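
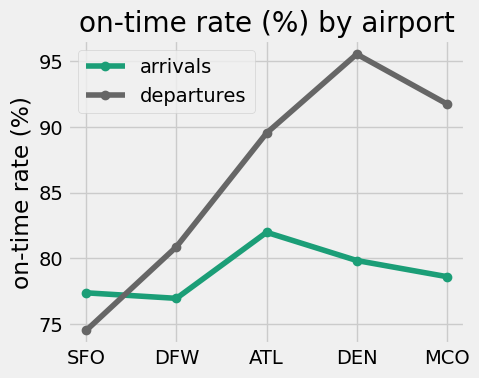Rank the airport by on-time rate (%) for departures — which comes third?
ATL

Top 4 for departures: DEN ≈ 96, MCO ≈ 92, ATL ≈ 90, DFW ≈ 80.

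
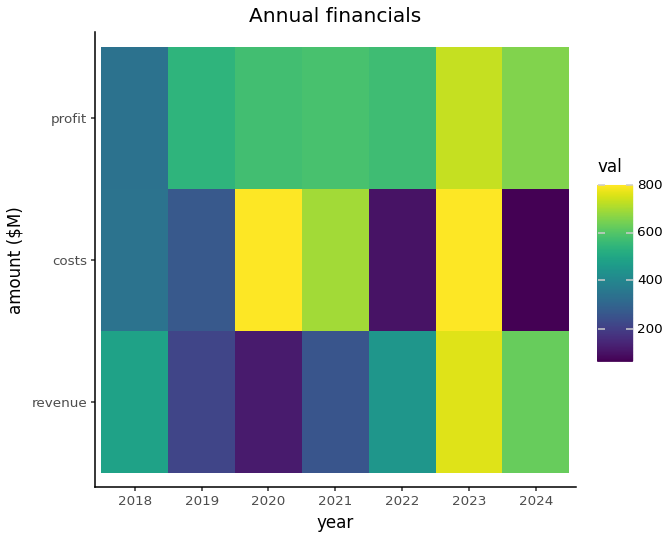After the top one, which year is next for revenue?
Top 3 for revenue: 2023 ≈ 800, 2024 ≈ 600, 2018 ≈ 500.

2024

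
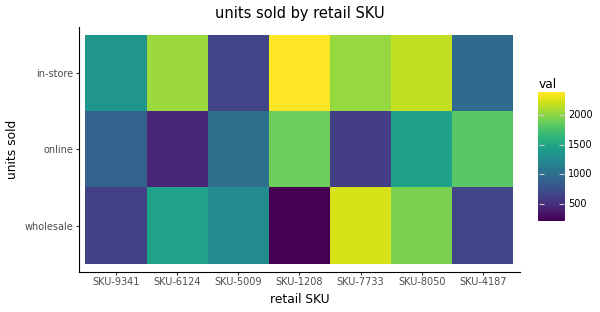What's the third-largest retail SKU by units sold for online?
Top 4 for online: SKU-1208 ≈ 2000, SKU-4187 ≈ 1800, SKU-8050 ≈ 1400, SKU-5009 ≈ 1000.

SKU-8050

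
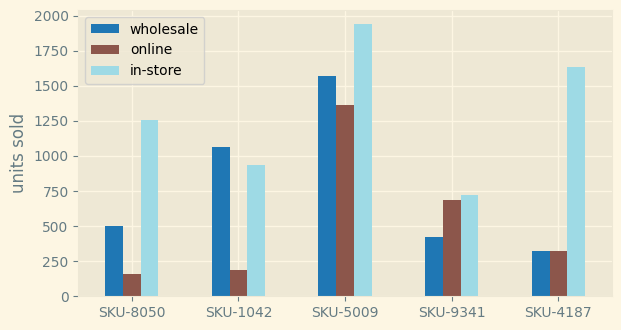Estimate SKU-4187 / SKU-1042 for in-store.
≈ 1.6×

SKU-4187 ≈ 1600, SKU-1042 ≈ 1000; 1600/1000 ≈ 1.6.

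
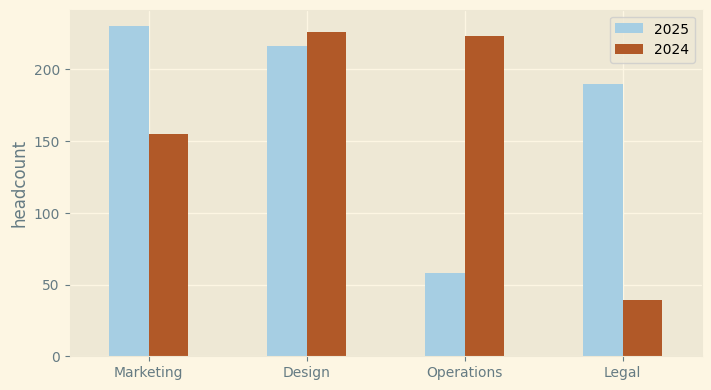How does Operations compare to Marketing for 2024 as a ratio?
≈ 1.38×

Operations ≈ 220, Marketing ≈ 160; 220/160 ≈ 1.38.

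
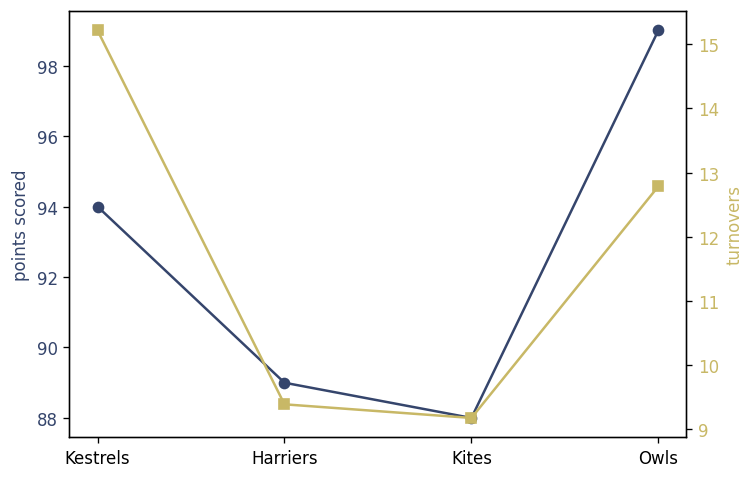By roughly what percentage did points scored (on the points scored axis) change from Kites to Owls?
Kites ≈ 88, Owls ≈ 99; (99 − 88) / 88 ≈ +12.5%.

≈ +12.5%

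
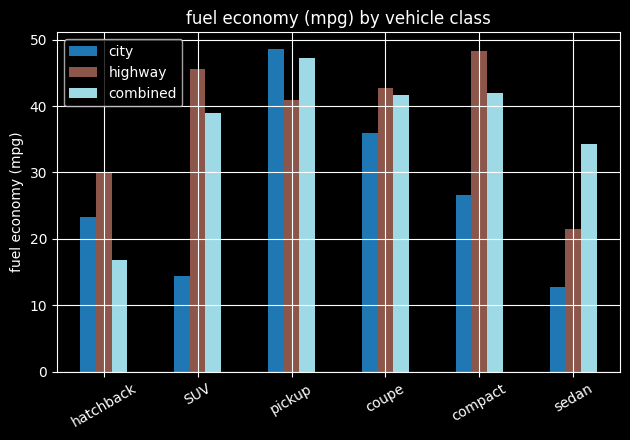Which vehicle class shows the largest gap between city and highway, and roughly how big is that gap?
SUV: city ≈ 15, highway ≈ 45 → gap ≈ 30. Next-largest (compact) is only ≈ 25.

SUV, ≈ 30 mpg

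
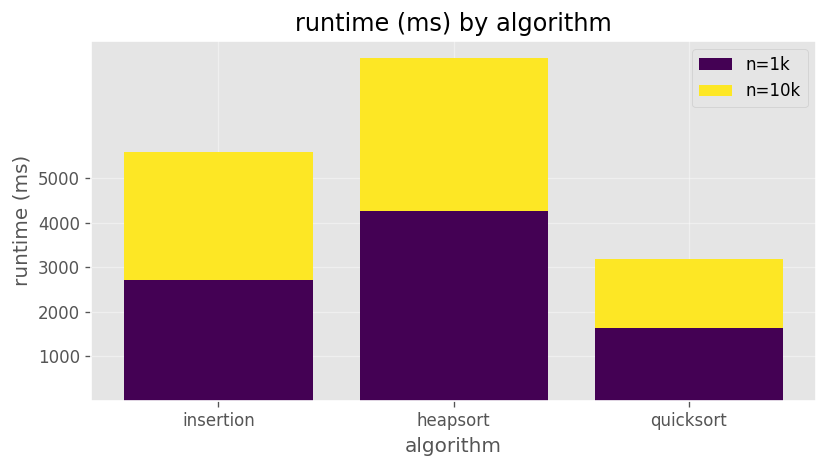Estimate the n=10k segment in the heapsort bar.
≈ 4000

n=10k top ≈ 8000, bottom ≈ 4000; segment ≈ 4000.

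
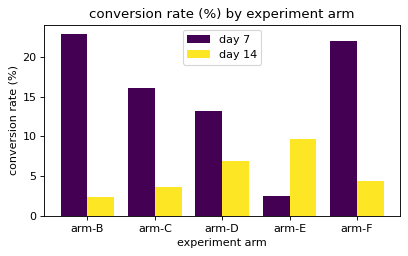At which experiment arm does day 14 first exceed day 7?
arm-E

arm-D: day 14 ≈ 6 vs day 7 ≈ 14 (not yet); arm-E: day 14 ≈ 10 vs day 7 ≈ 2 (first crossover).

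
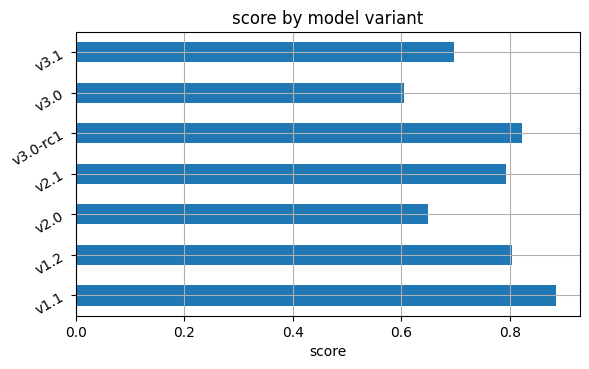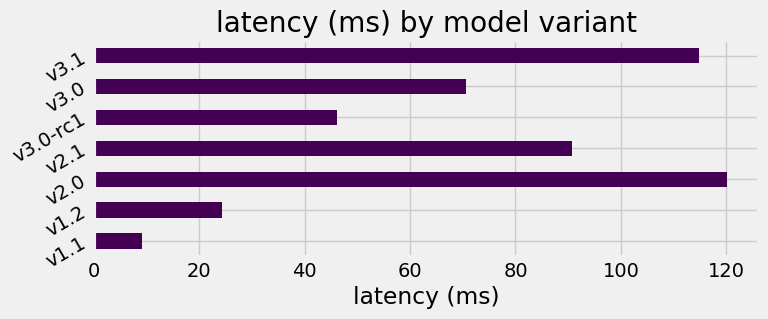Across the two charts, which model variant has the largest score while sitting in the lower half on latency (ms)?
Chart 2 median latency (ms) ≈ 80; below-median model variants: v1.1, v1.2, v3.0-rc1. Among those, v1.1 has the highest score (≈ 0.9).

v1.1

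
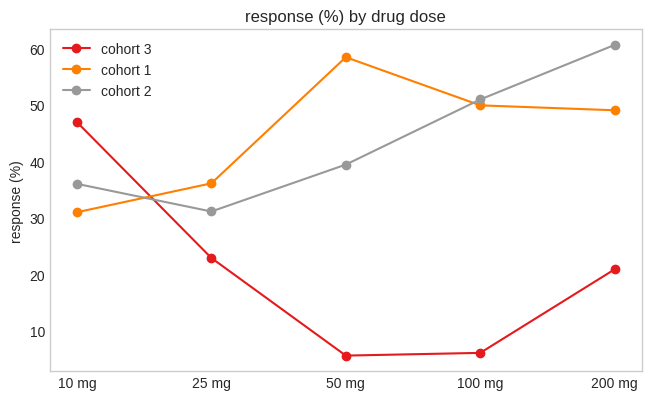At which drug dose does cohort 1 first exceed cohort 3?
10 mg: cohort 1 ≈ 30 vs cohort 3 ≈ 45 (not yet); 25 mg: cohort 1 ≈ 35 vs cohort 3 ≈ 25 (first crossover).

25 mg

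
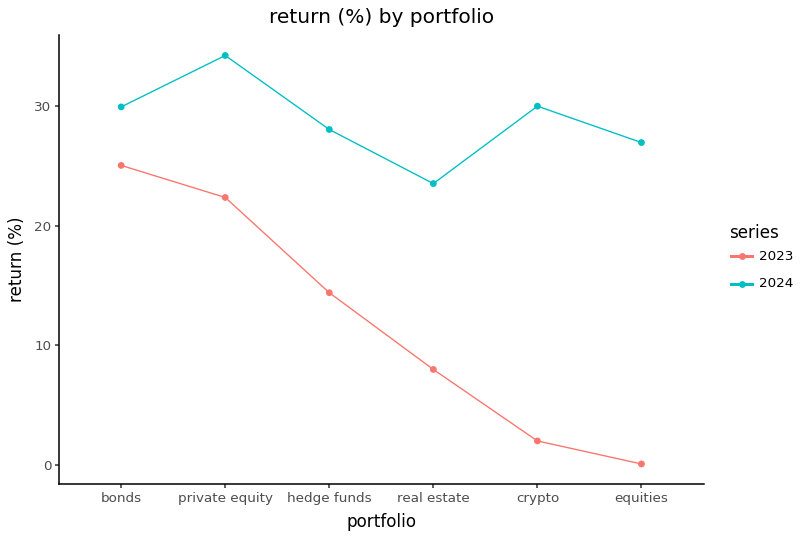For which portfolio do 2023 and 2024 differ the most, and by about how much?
crypto, ≈ 30 %

crypto: 2023 ≈ 0, 2024 ≈ 30 → gap ≈ 30. Next-largest (equities) is only ≈ 25.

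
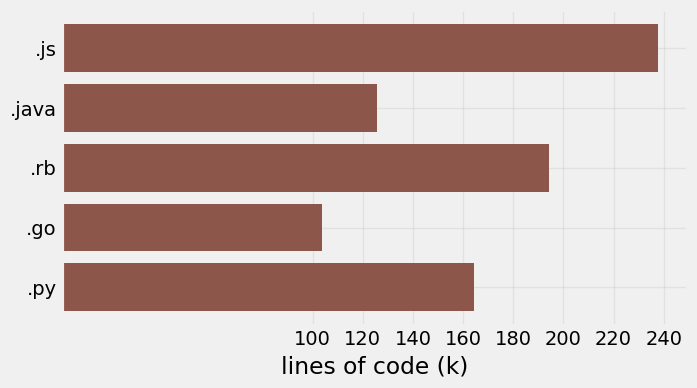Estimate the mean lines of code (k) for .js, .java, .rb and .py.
≈ 180

(240 + 120 + 200 + 160) / 4 ≈ 180.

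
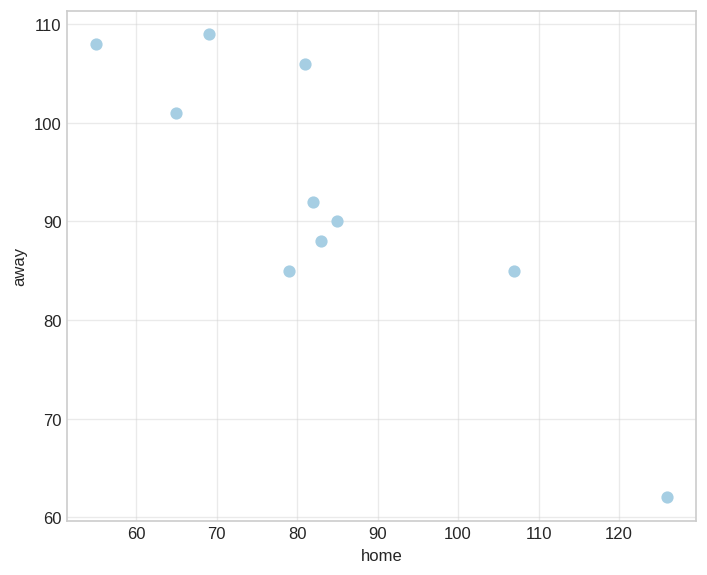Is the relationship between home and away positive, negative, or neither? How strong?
Points are negatively correlated; strong (|r| ≈ 0.9).

negative, strong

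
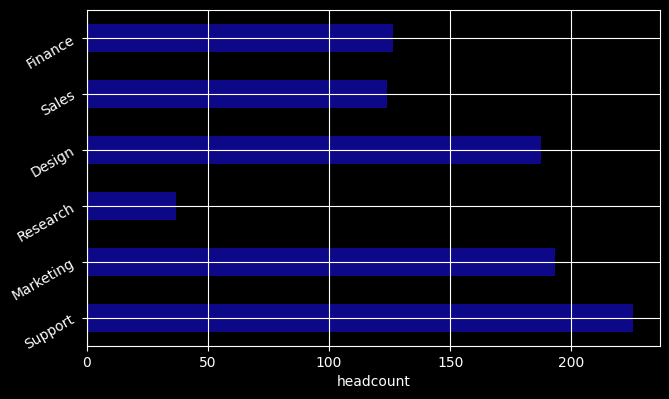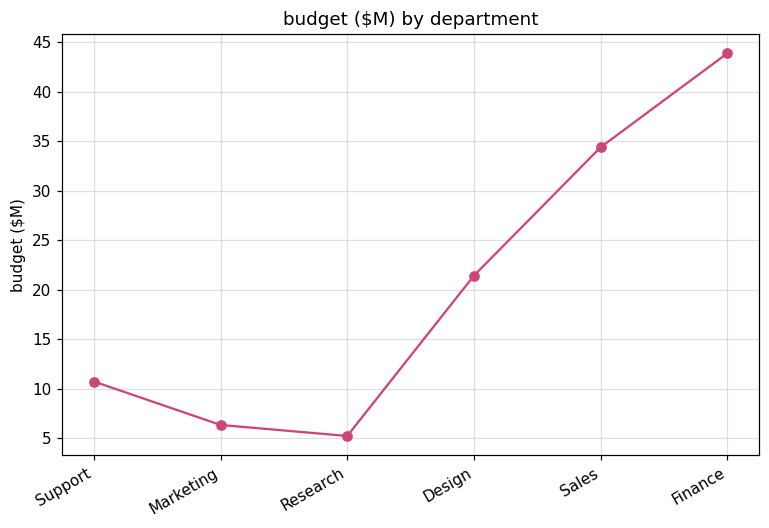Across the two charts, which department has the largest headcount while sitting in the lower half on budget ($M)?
Support

Chart 2 median budget ($M) ≈ 15; below-median departments: Support, Marketing, Research. Among those, Support has the highest headcount (≈ 225).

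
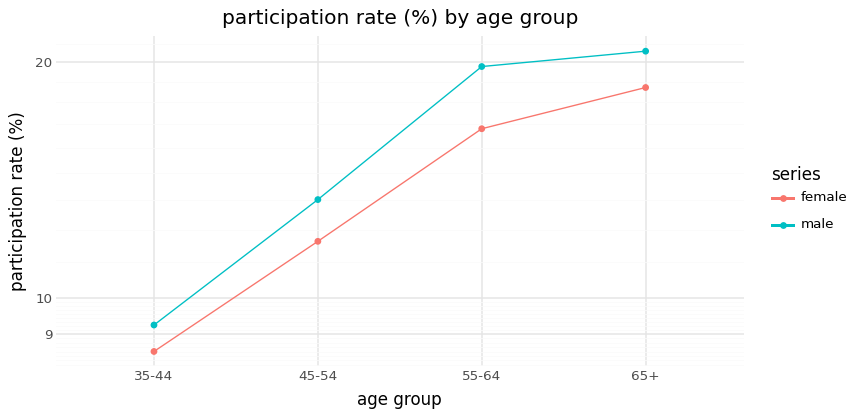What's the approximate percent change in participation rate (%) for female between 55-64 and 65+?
55-64 ≈ 16, 65+ ≈ 18; (18 − 16) / 16 ≈ +12.5%.

≈ +12.5%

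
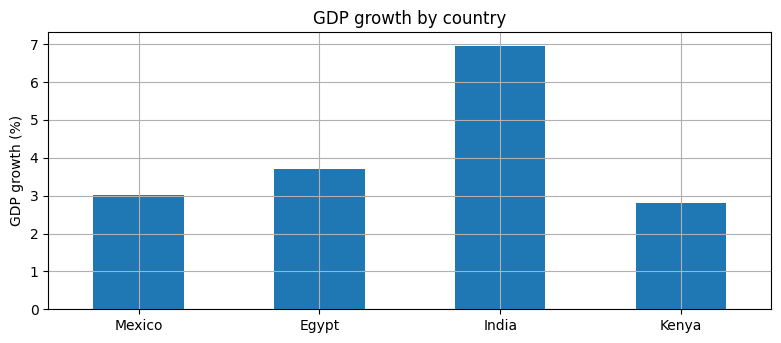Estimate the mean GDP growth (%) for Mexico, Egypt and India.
≈ 5

(3 + 4 + 7) / 3 ≈ 5.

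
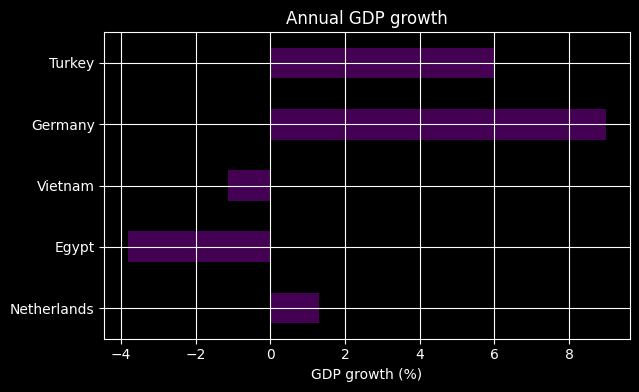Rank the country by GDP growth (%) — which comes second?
Turkey

Top 3: Germany ≈ 8, Turkey ≈ 6, Netherlands ≈ 2.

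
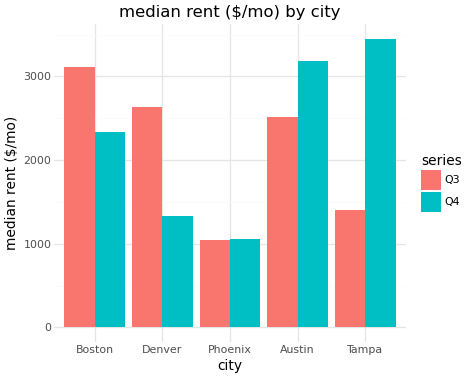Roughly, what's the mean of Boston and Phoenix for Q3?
(3000 + 1000) / 2 ≈ 2000.

≈ 2000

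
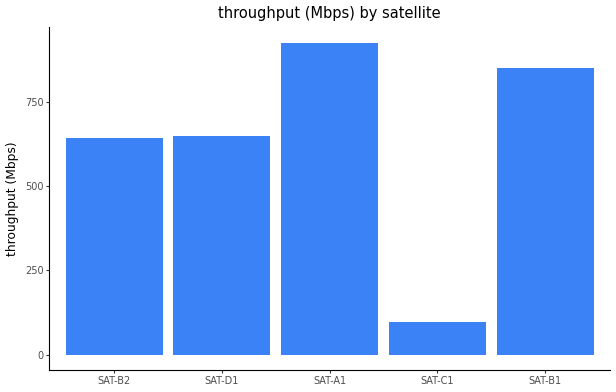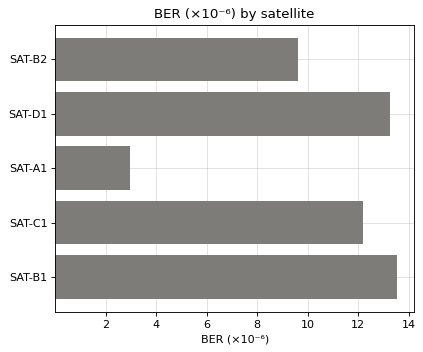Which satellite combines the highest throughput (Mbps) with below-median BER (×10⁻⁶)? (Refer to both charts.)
SAT-A1

Chart 2 median BER (×10⁻⁶) ≈ 12; below-median satellites: SAT-B2, SAT-A1. Among those, SAT-A1 has the highest throughput (Mbps) (≈ 900).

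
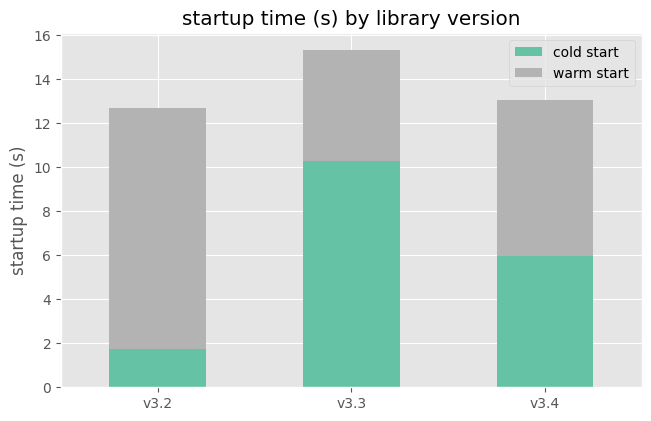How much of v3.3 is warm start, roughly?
warm start top ≈ 16, bottom ≈ 10; segment ≈ 6.

≈ 6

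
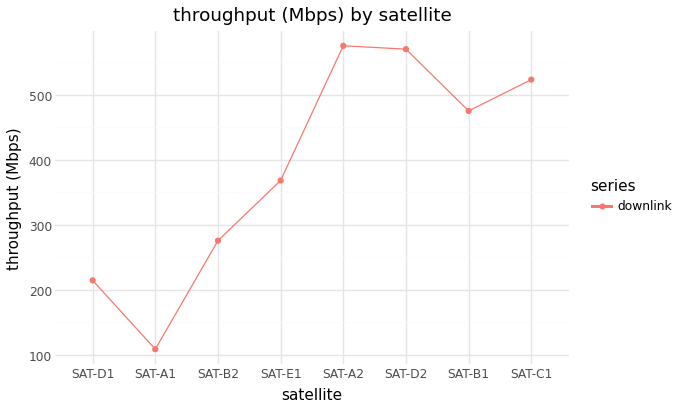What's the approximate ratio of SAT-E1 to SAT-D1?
≈ 1.75×

SAT-E1 ≈ 350, SAT-D1 ≈ 200; 350/200 ≈ 1.75.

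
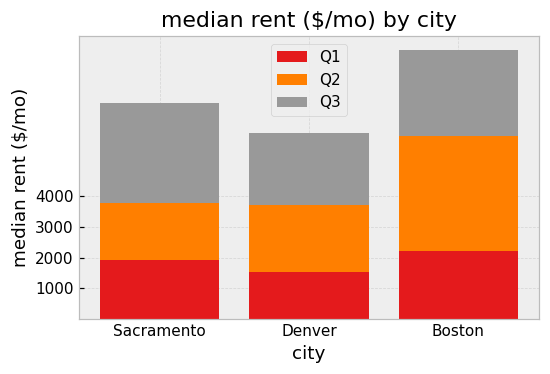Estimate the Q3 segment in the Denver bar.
Q3 top ≈ 6000, bottom ≈ 4000; segment ≈ 2000.

≈ 2000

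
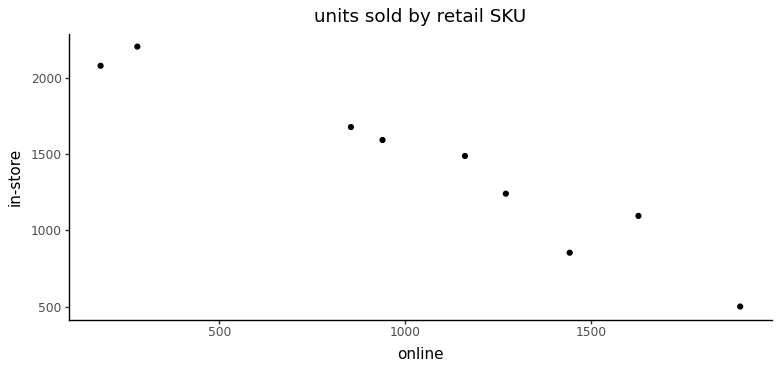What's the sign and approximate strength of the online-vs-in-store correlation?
Points are negatively correlated; strong (|r| ≈ 1.0).

negative, strong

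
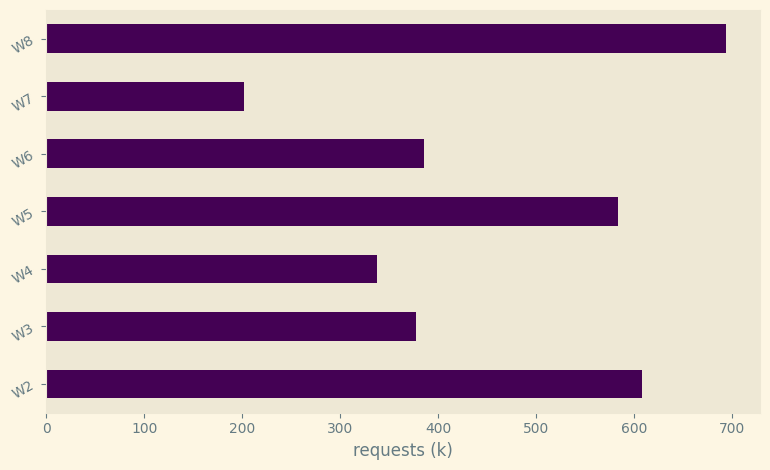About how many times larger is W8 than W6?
W8 ≈ 700, W6 ≈ 400; 700/400 ≈ 1.75.

≈ 1.75×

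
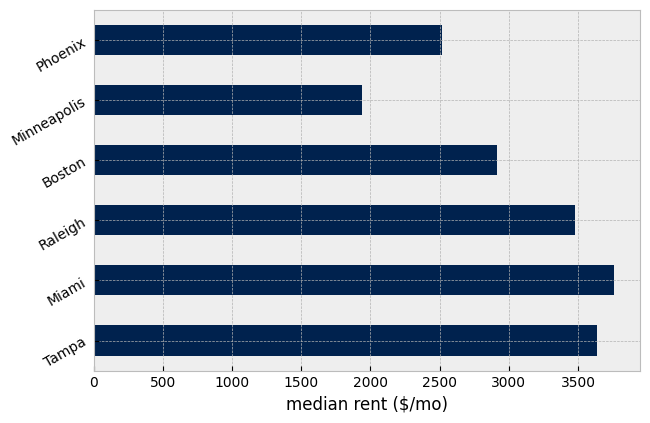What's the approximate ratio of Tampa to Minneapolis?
Tampa ≈ 3500, Minneapolis ≈ 2000; 3500/2000 ≈ 1.75.

≈ 1.75×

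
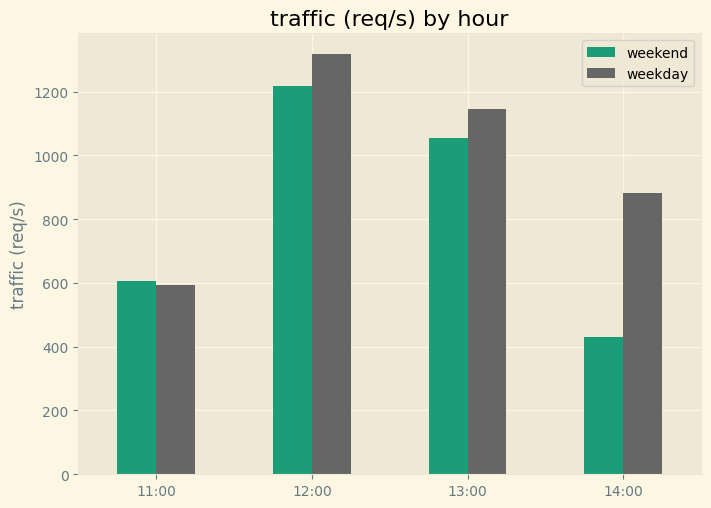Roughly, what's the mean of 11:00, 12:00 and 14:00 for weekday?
≈ 933

(600 + 1400 + 800) / 3 ≈ 933.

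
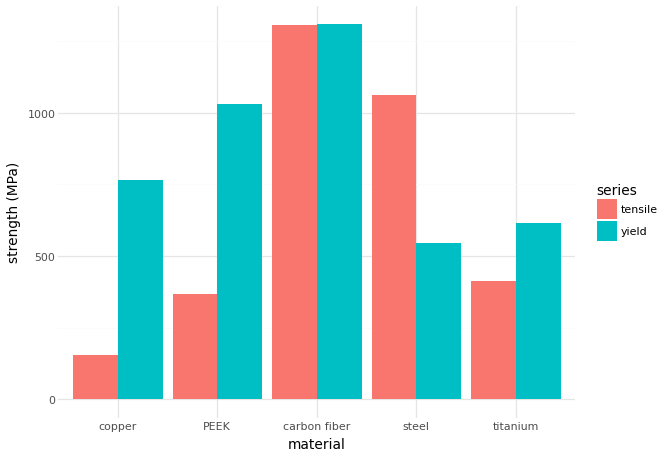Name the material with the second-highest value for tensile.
steel

Top 3 for tensile: carbon fiber ≈ 1400, steel ≈ 1000, titanium ≈ 400.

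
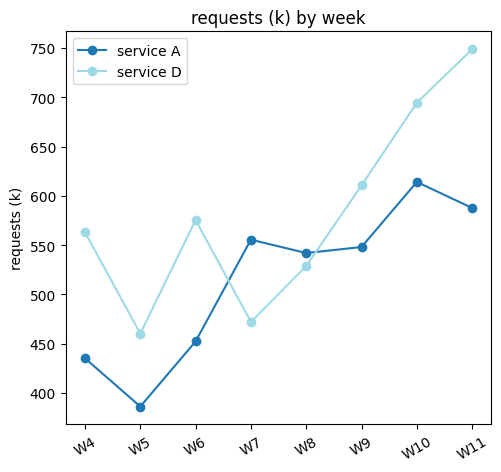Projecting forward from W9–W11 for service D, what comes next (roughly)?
Last three: 600, 700, 750 → slope ≈ 75/step → next ≈ 825.

≈ 825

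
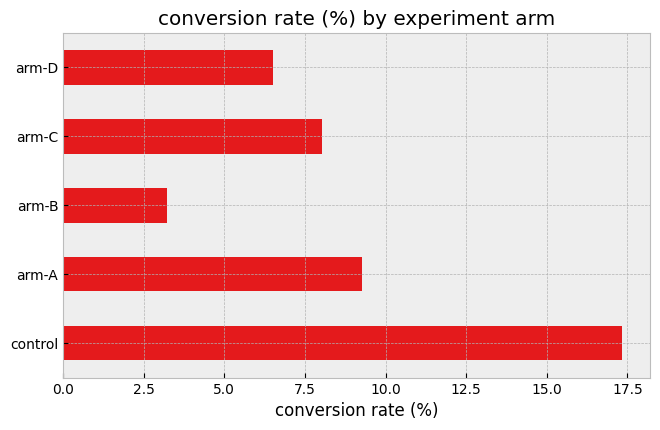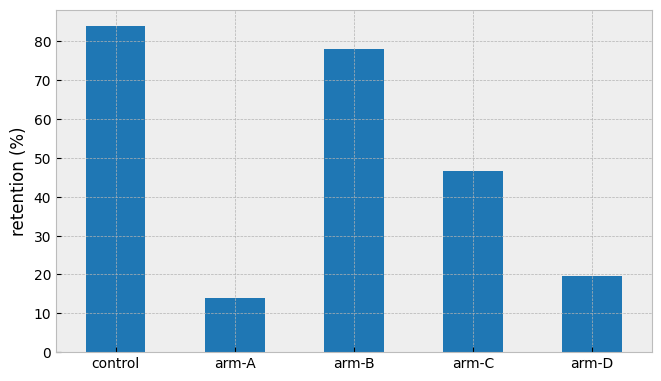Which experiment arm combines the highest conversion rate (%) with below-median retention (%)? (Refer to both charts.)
Chart 2 median retention (%) ≈ 50; below-median experiment arms: arm-A, arm-D. Among those, arm-A has the highest conversion rate (%) (≈ 10).

arm-A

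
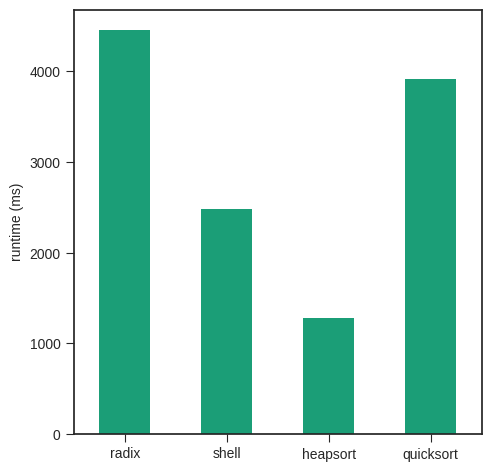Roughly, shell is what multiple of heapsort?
shell ≈ 2500, heapsort ≈ 1500; 2500/1500 ≈ 1.67.

≈ 1.67×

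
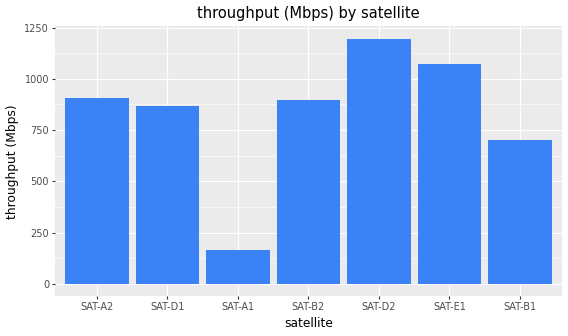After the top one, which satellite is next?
SAT-E1

Top 3: SAT-D2 ≈ 1200, SAT-E1 ≈ 1100, SAT-A2 ≈ 900.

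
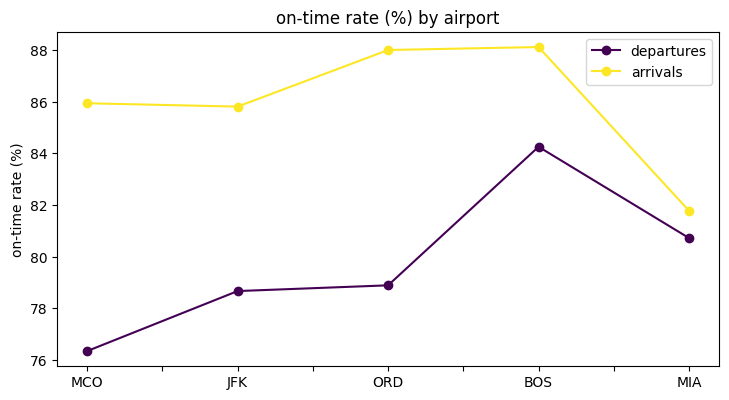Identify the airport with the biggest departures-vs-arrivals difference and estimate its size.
MCO, ≈ 10 %

MCO: departures ≈ 76, arrivals ≈ 86 → gap ≈ 10. Next-largest (ORD) is only ≈ 9.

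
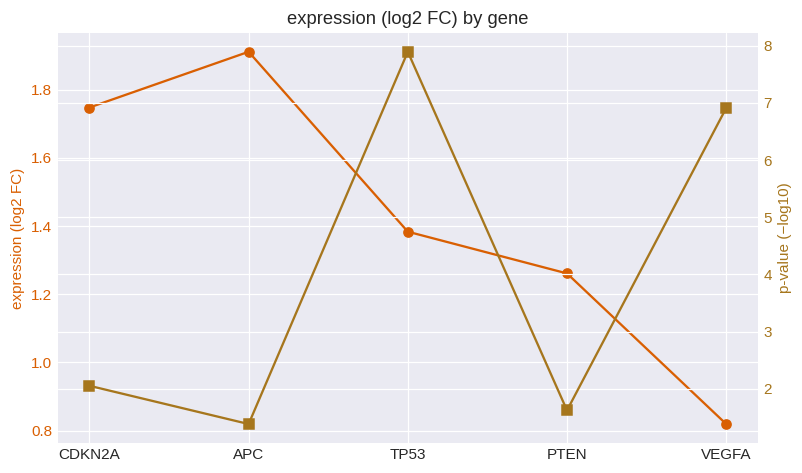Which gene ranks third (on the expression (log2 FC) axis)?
TP53

Top 4 (on the expression (log2 FC) axis): APC ≈ 1.9, CDKN2A ≈ 1.7, TP53 ≈ 1.4, PTEN ≈ 1.3.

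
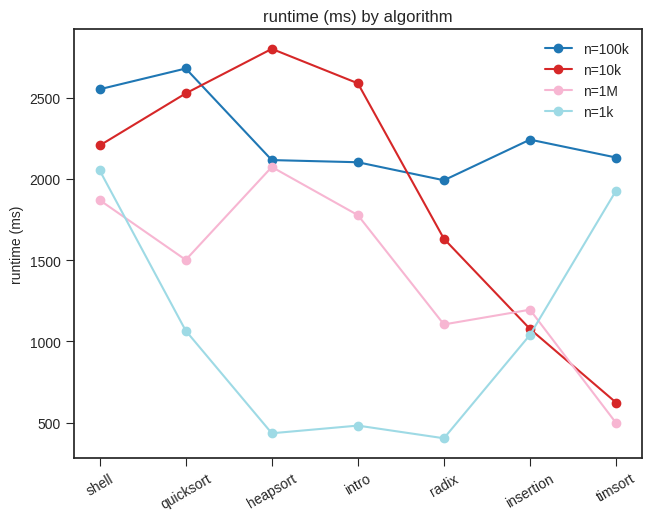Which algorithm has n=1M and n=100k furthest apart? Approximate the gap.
timsort: n=1M ≈ 400, n=100k ≈ 2200 → gap ≈ 1800. Next-largest (quicksort) is only ≈ 1000.

timsort, ≈ 1800 ms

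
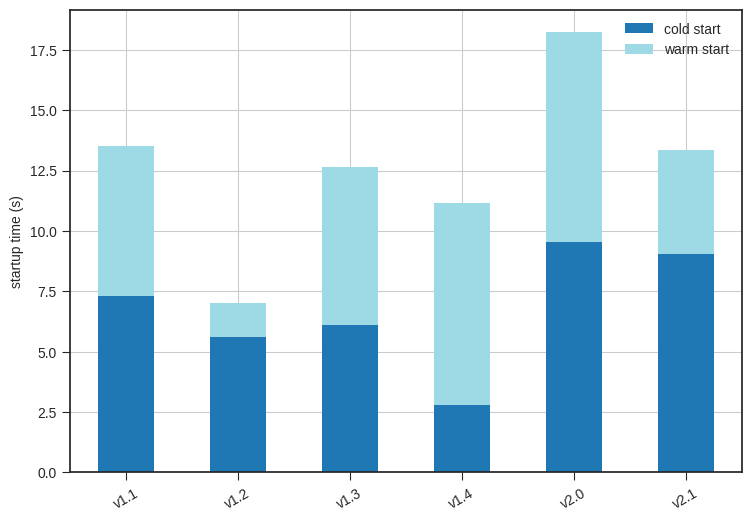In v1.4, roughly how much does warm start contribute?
warm start top ≈ 12, bottom ≈ 2; segment ≈ 10.

≈ 10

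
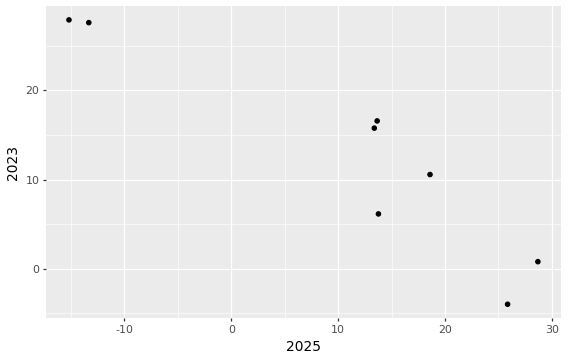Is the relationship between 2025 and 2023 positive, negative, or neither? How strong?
negative, strong

Points are negatively correlated; strong (|r| ≈ 0.9).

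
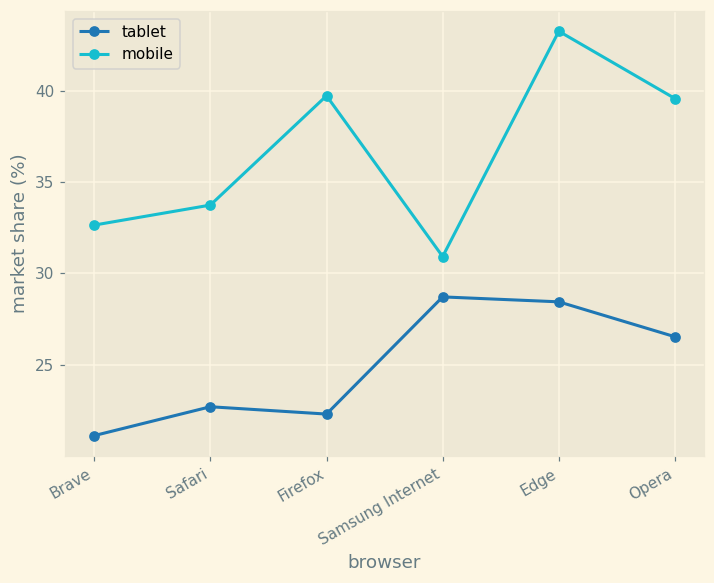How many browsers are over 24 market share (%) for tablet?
Above 24: Samsung Internet, Edge, Opera.

3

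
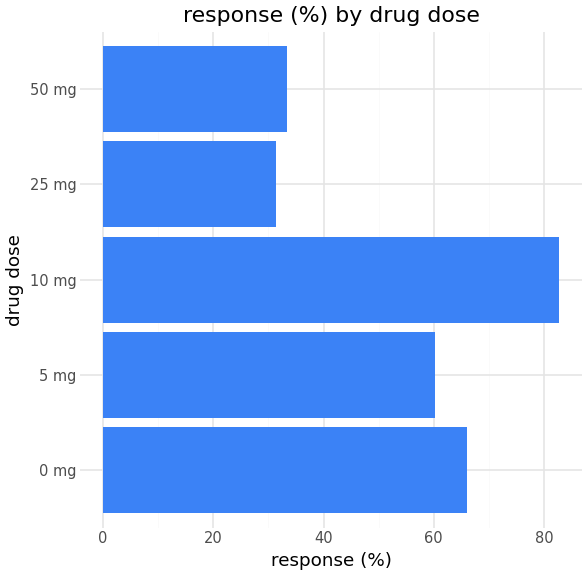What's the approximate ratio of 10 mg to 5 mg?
≈ 1.33×

10 mg ≈ 80, 5 mg ≈ 60; 80/60 ≈ 1.33.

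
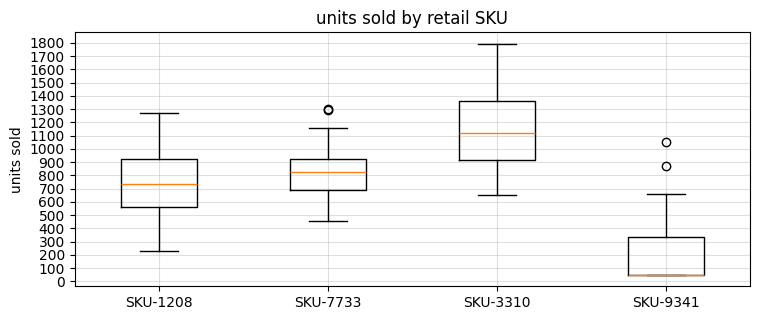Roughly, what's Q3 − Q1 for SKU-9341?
Q3 ≈ 300, Q1 ≈ 0; IQR ≈ 300.

≈ 300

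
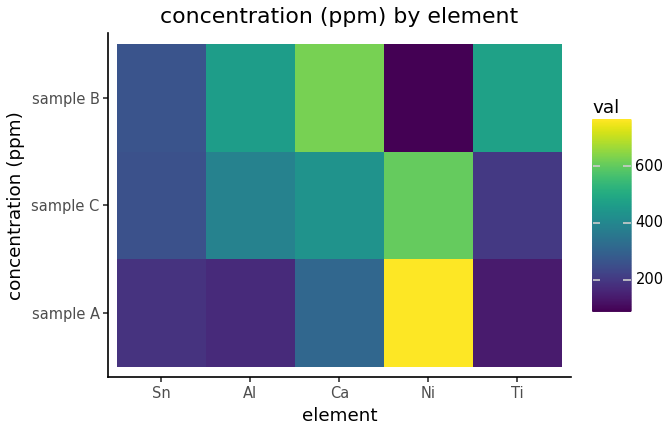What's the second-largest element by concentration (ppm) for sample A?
Ca

Top 3 for sample A: Ni ≈ 800, Ca ≈ 300, Sn ≈ 200.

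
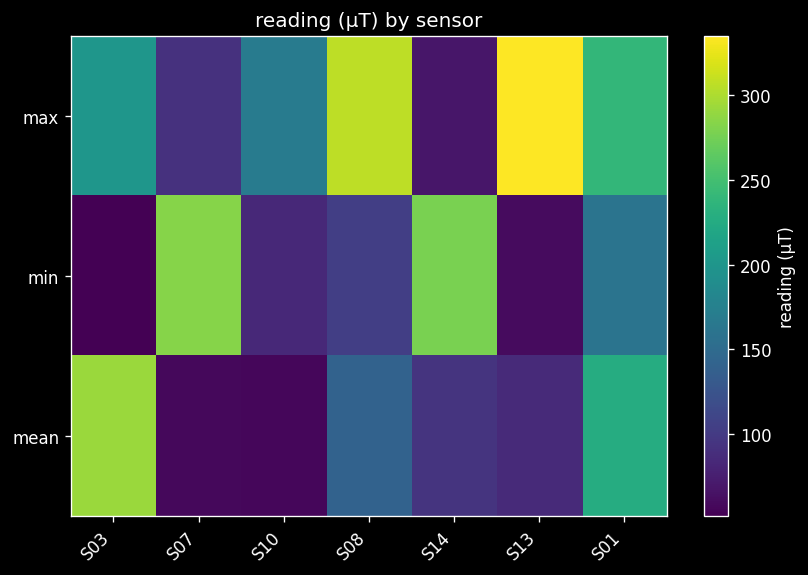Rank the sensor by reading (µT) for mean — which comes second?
S01

Top 3 for mean: S03 ≈ 300, S01 ≈ 225, S08 ≈ 150.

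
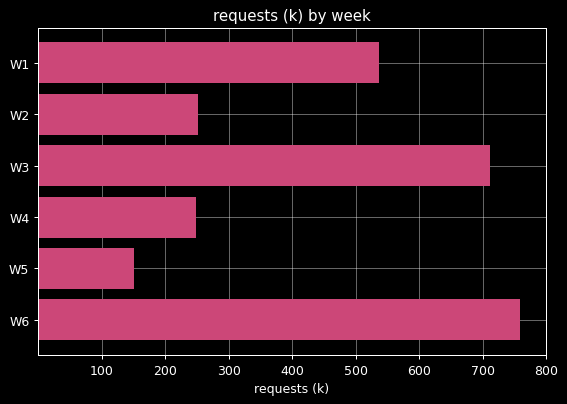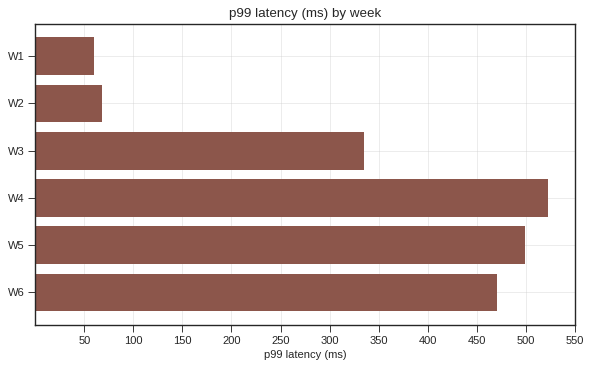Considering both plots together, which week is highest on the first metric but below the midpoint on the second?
Chart 2 median p99 latency (ms) ≈ 400; below-median weeks: W1, W2, W3. Among those, W3 has the highest requests (k) (≈ 700).

W3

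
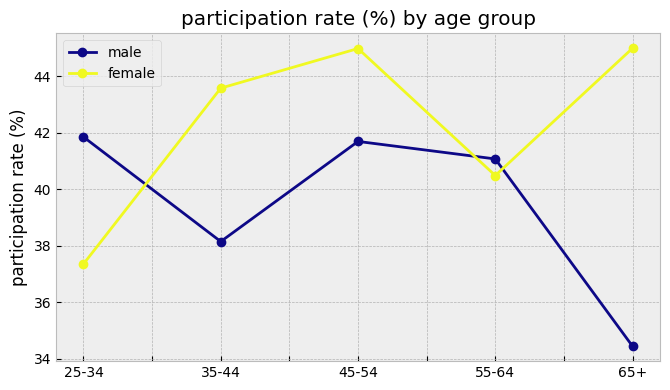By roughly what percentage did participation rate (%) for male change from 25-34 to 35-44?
25-34 ≈ 42, 35-44 ≈ 38; (38 − 42) / 42 ≈ -9.5%.

≈ -9.5%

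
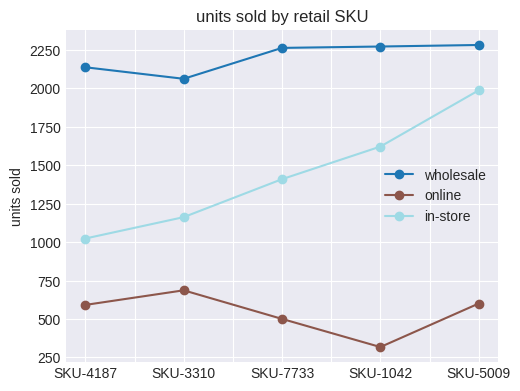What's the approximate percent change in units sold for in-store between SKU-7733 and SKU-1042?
≈ +14.3%

SKU-7733 ≈ 1400, SKU-1042 ≈ 1600; (1600 − 1400) / 1400 ≈ +14.3%.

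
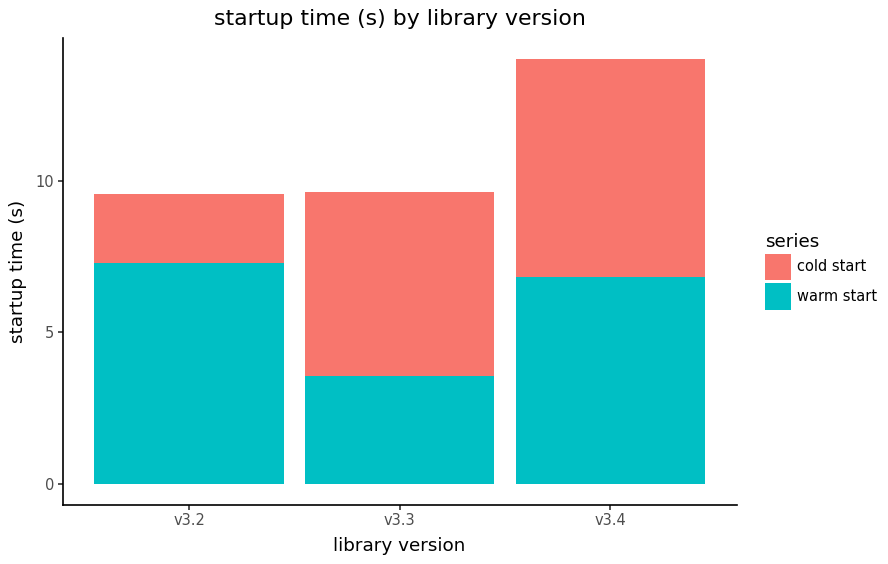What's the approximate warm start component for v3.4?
≈ 6

warm start top ≈ 6, bottom ≈ 0; segment ≈ 6.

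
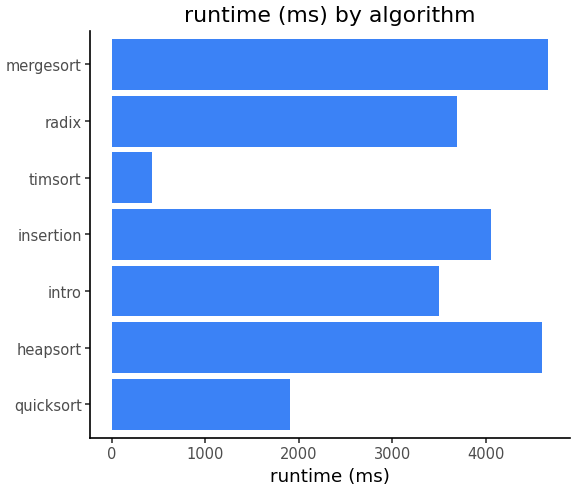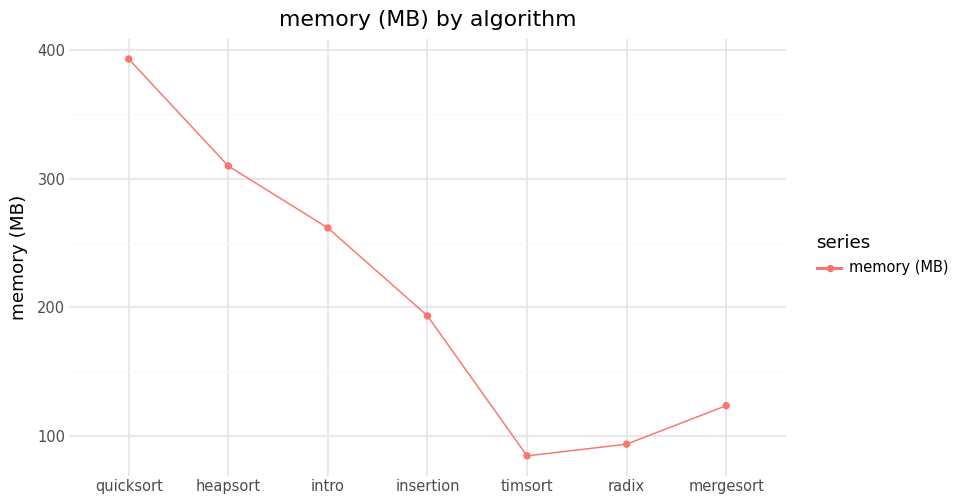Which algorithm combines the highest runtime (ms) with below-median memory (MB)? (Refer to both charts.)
mergesort

Chart 2 median memory (MB) ≈ 200; below-median algorithms: timsort, radix, mergesort. Among those, mergesort has the highest runtime (ms) (≈ 4500).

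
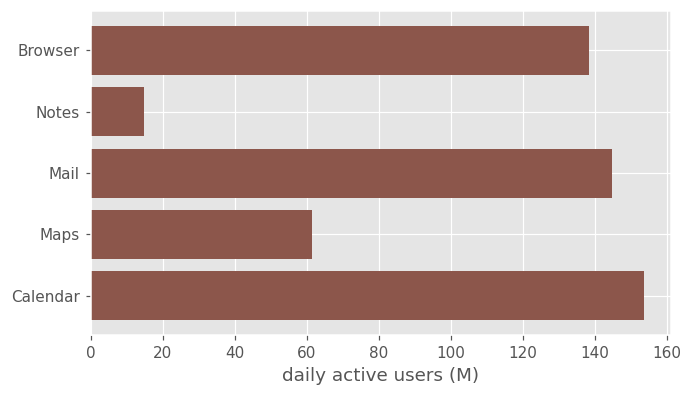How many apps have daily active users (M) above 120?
Above 120: Browser, Mail, Calendar.

3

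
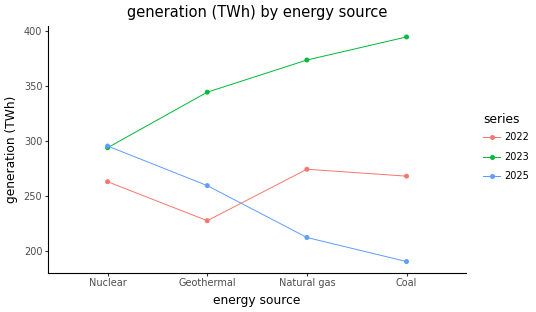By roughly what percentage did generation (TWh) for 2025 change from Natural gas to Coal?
Natural gas ≈ 220, Coal ≈ 200; (200 − 220) / 220 ≈ -9.1%.

≈ -9.1%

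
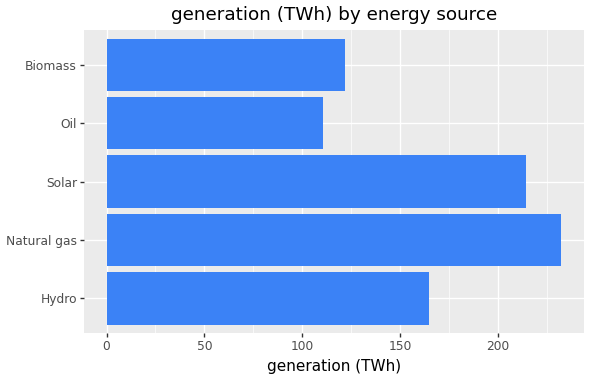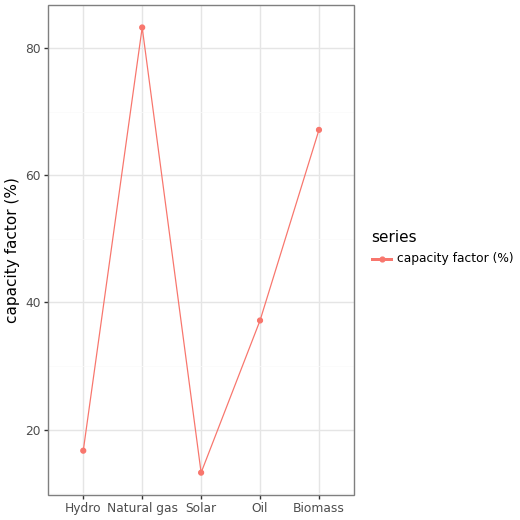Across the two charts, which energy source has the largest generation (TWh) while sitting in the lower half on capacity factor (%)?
Solar

Chart 2 median capacity factor (%) ≈ 40; below-median energy sources: Hydro, Solar. Among those, Solar has the highest generation (TWh) (≈ 225).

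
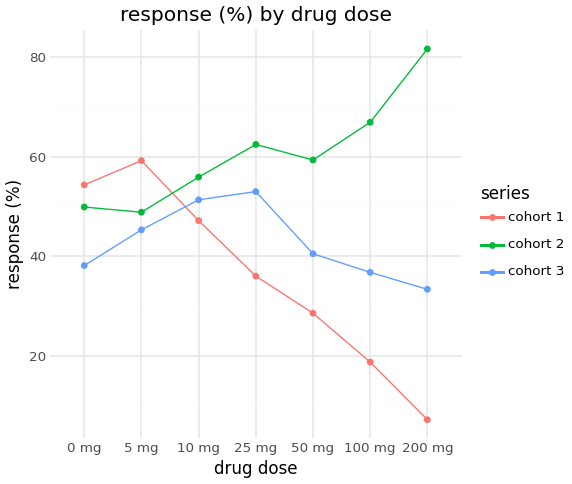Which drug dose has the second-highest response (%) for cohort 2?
Top 3 for cohort 2: 200 mg ≈ 80, 100 mg ≈ 70, 25 mg ≈ 60.

100 mg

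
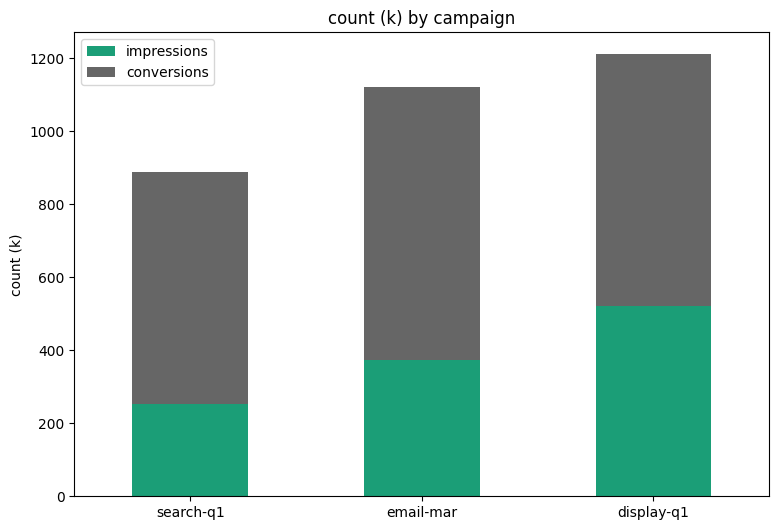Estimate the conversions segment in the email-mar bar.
≈ 800

conversions top ≈ 1200, bottom ≈ 400; segment ≈ 800.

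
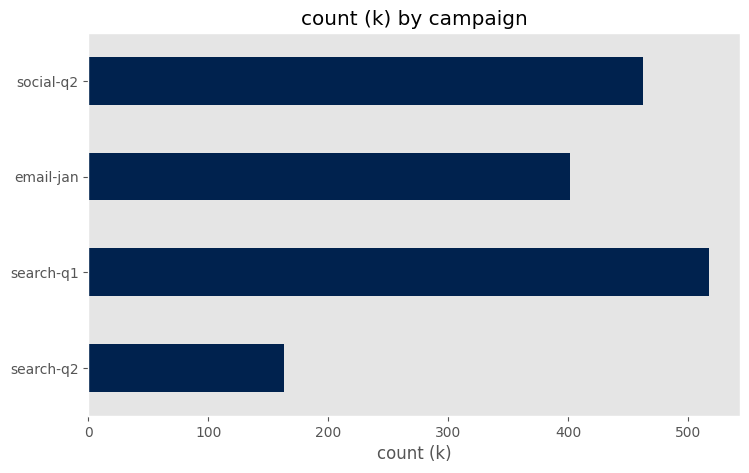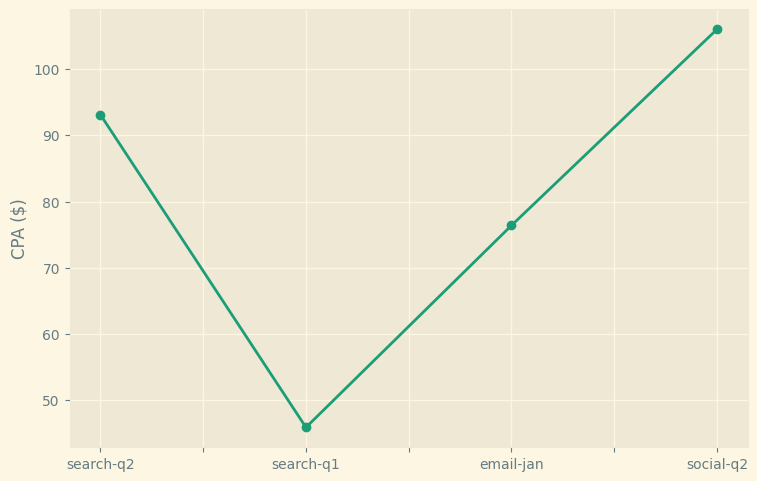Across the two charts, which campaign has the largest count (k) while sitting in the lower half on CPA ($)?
search-q1

Chart 2 median CPA ($) ≈ 80; below-median campaigns: search-q1, email-jan. Among those, search-q1 has the highest count (k) (≈ 500).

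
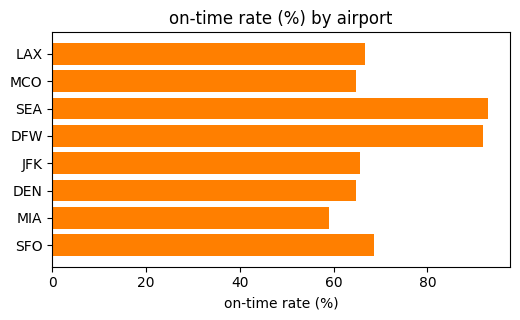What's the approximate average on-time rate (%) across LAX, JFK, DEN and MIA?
(70 + 70 + 60 + 60) / 4 ≈ 65.

≈ 65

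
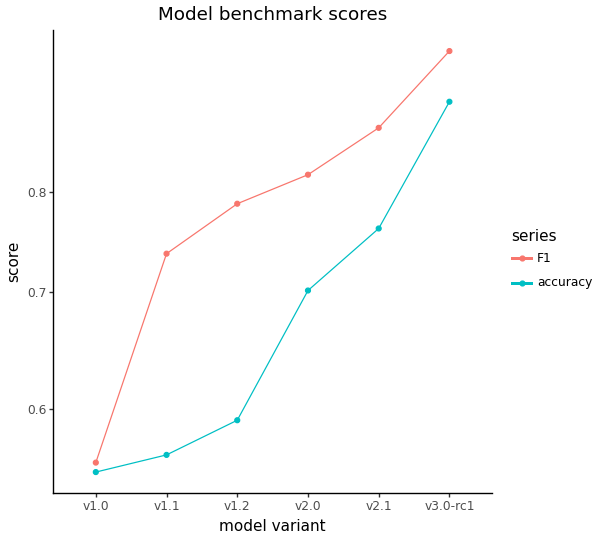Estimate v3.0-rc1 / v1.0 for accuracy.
≈ 1.64×

v3.0-rc1 ≈ 0.90, v1.0 ≈ 0.55; 0.90/0.55 ≈ 1.64.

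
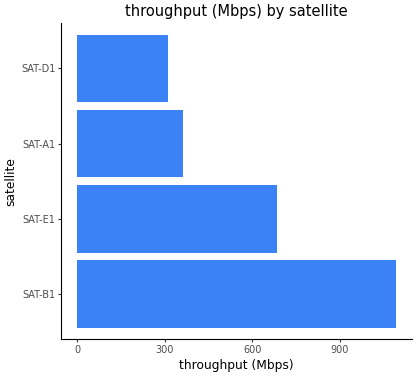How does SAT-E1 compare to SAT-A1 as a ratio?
SAT-E1 ≈ 700, SAT-A1 ≈ 400; 700/400 ≈ 1.75.

≈ 1.75×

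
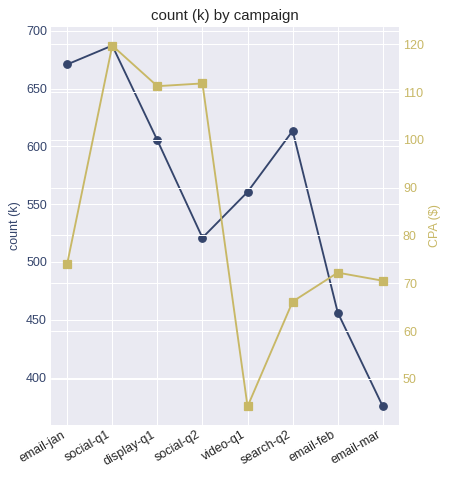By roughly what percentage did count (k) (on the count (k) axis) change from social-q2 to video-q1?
social-q2 ≈ 500, video-q1 ≈ 550; (550 − 500) / 500 ≈ +10%.

≈ +10%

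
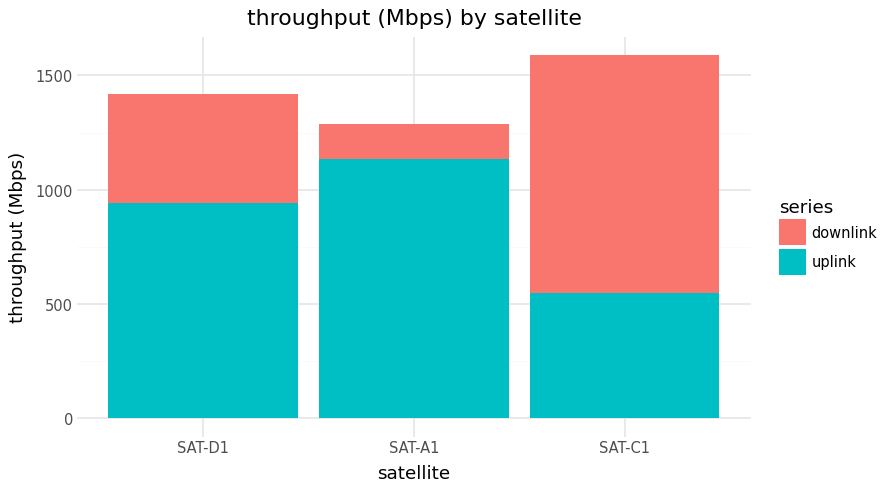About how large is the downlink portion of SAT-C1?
≈ 1000

downlink top ≈ 1600, bottom ≈ 600; segment ≈ 1000.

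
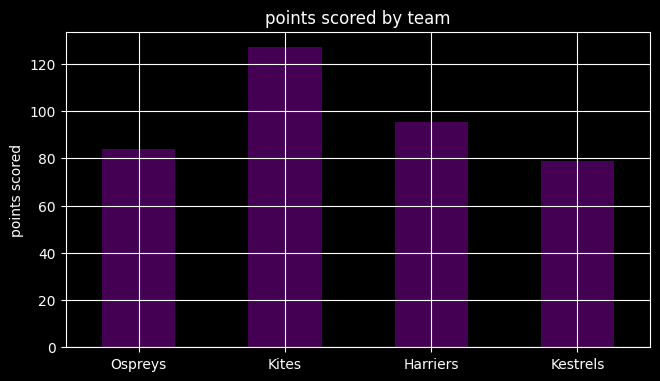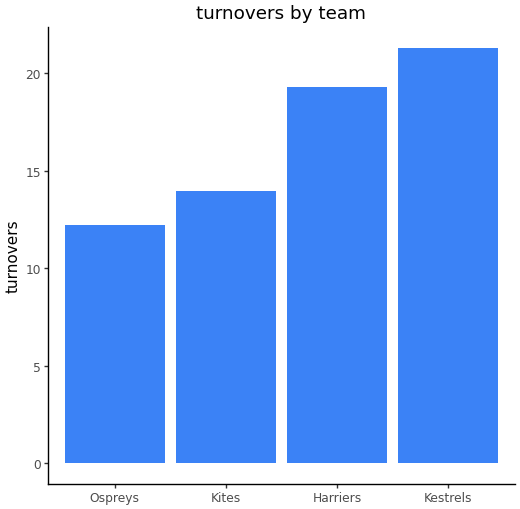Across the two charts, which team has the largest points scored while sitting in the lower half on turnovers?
Chart 2 median turnovers ≈ 16; below-median teams: Ospreys, Kites. Among those, Kites has the highest points scored (≈ 120).

Kites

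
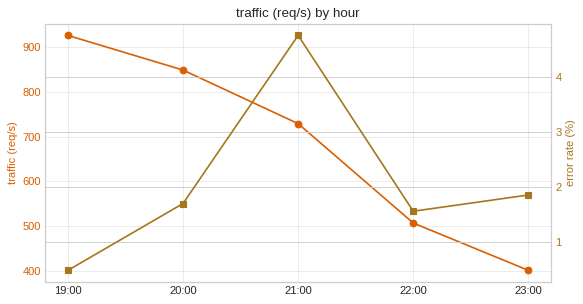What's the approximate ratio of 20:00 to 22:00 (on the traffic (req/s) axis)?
≈ 1.7×

20:00 ≈ 850, 22:00 ≈ 500; 850/500 ≈ 1.7.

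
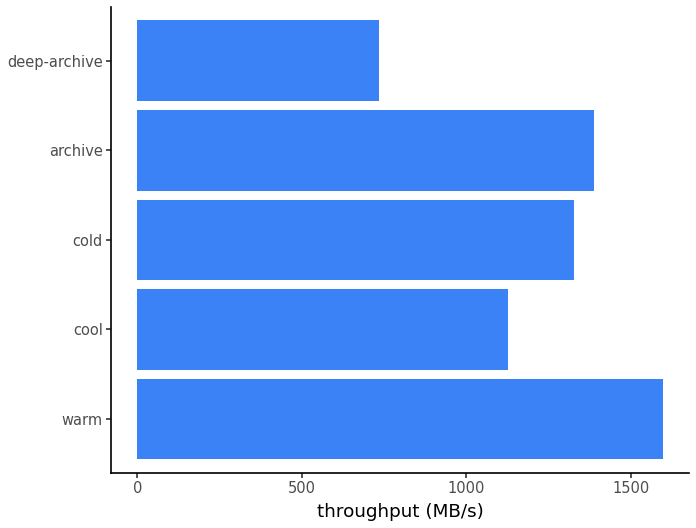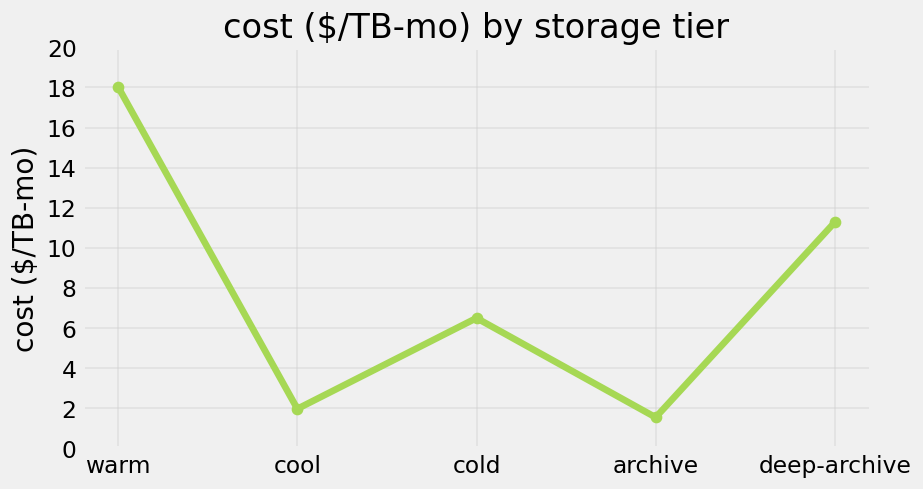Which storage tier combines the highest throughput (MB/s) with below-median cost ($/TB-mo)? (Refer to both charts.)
Chart 2 median cost ($/TB-mo) ≈ 6; below-median storage tiers: cool, archive. Among those, archive has the highest throughput (MB/s) (≈ 1400).

archive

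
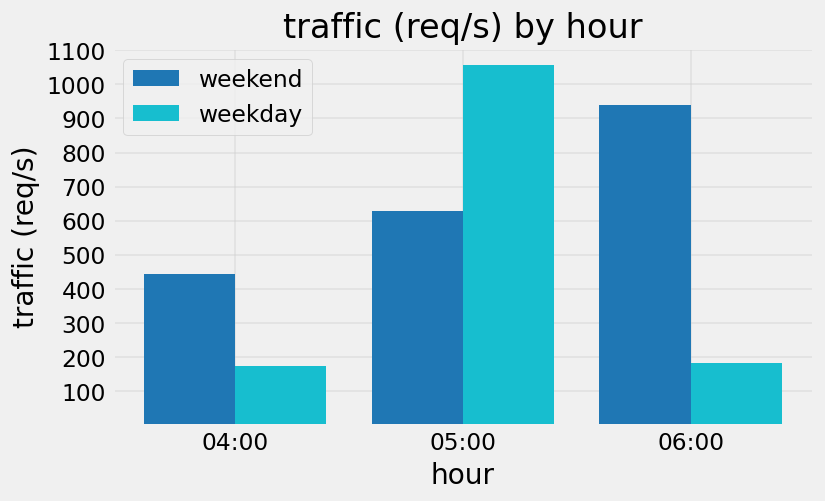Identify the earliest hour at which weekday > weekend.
05:00

04:00: weekday ≈ 200 vs weekend ≈ 400 (not yet); 05:00: weekday ≈ 1100 vs weekend ≈ 600 (first crossover).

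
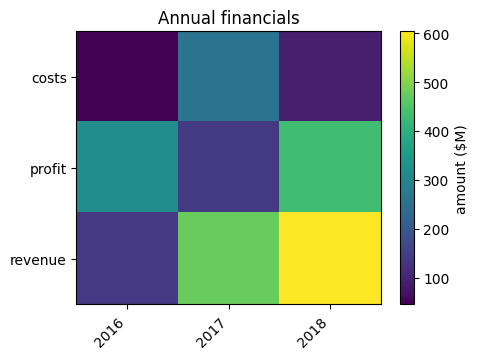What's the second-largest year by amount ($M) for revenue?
Top 3 for revenue: 2018 ≈ 600, 2017 ≈ 450, 2016 ≈ 150.

2017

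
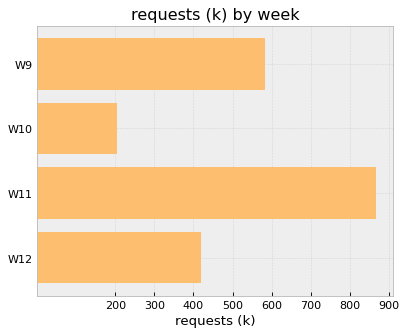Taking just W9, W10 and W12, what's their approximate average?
≈ 400

(600 + 200 + 400) / 3 ≈ 400.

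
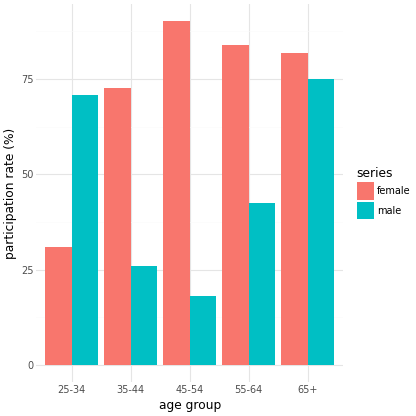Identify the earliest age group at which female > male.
25-34: female ≈ 30 vs male ≈ 70 (not yet); 35-44: female ≈ 70 vs male ≈ 30 (first crossover).

35-44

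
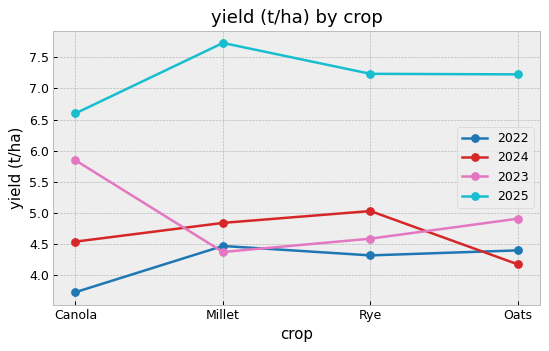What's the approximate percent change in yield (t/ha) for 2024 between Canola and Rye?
≈ +11.1%

Canola ≈ 4.5, Rye ≈ 5.0; (5.0 − 4.5) / 4.5 ≈ +11.1%.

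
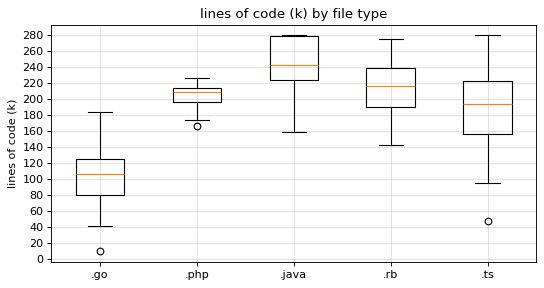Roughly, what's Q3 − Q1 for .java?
Q3 ≈ 280, Q1 ≈ 220; IQR ≈ 60.

≈ 60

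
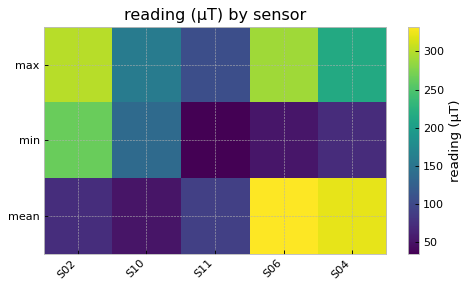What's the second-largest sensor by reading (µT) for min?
S10

Top 3 for min: S02 ≈ 275, S10 ≈ 125, S04 ≈ 75.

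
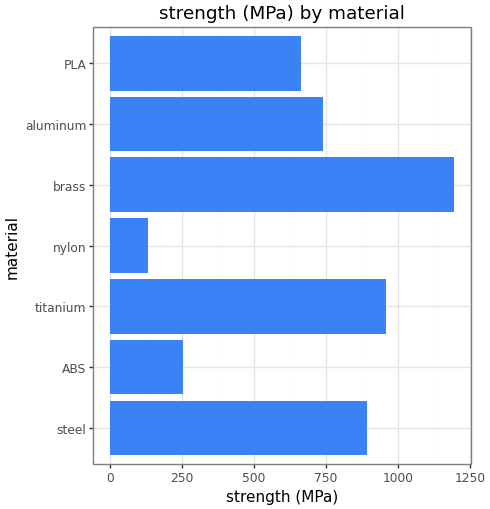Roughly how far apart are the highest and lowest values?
Max brass ≈ 1200, min nylon ≈ 100; range ≈ 1100.

≈ 1100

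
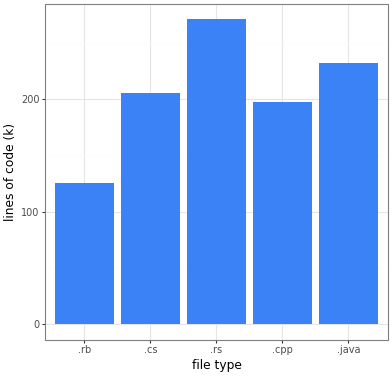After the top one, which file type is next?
Top 3: .rs ≈ 275, .java ≈ 225, .cs ≈ 200.

.java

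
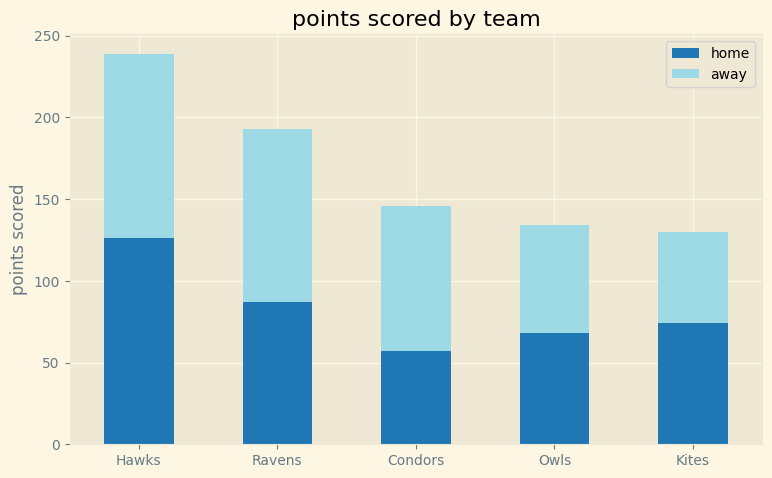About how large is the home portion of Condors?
home top ≈ 60, bottom ≈ 0; segment ≈ 60.

≈ 60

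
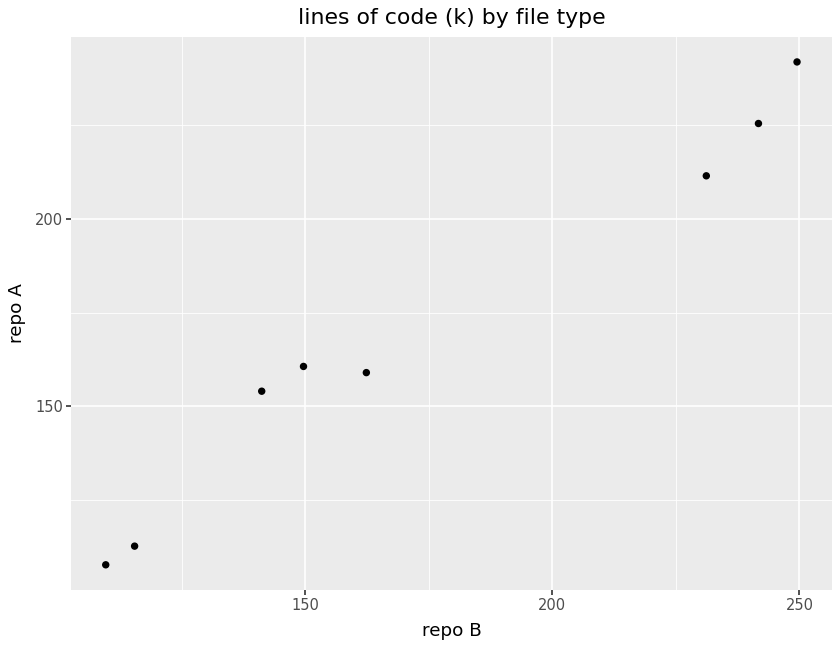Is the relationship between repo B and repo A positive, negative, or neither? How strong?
positive, strong

Points are positively correlated; strong (|r| ≈ 1.0).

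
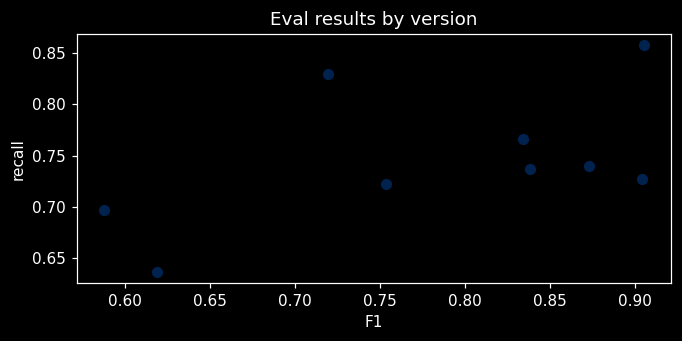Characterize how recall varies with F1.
positive, moderate

Points are positively correlated; moderate (|r| ≈ 0.5).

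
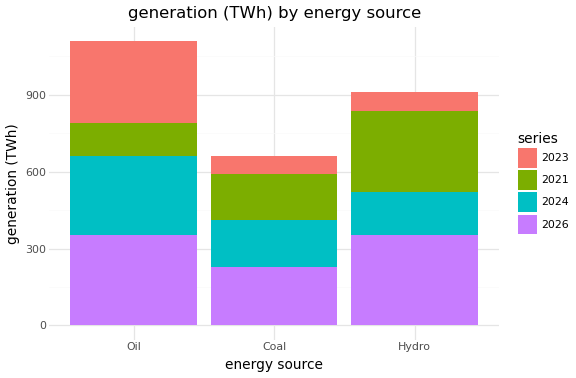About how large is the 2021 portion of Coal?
2021 top ≈ 600, bottom ≈ 400; segment ≈ 200.

≈ 200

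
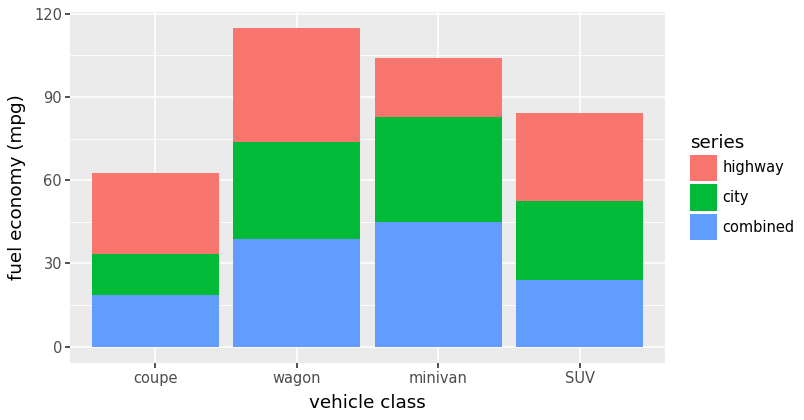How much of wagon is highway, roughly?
highway top ≈ 110, bottom ≈ 70; segment ≈ 40.

≈ 40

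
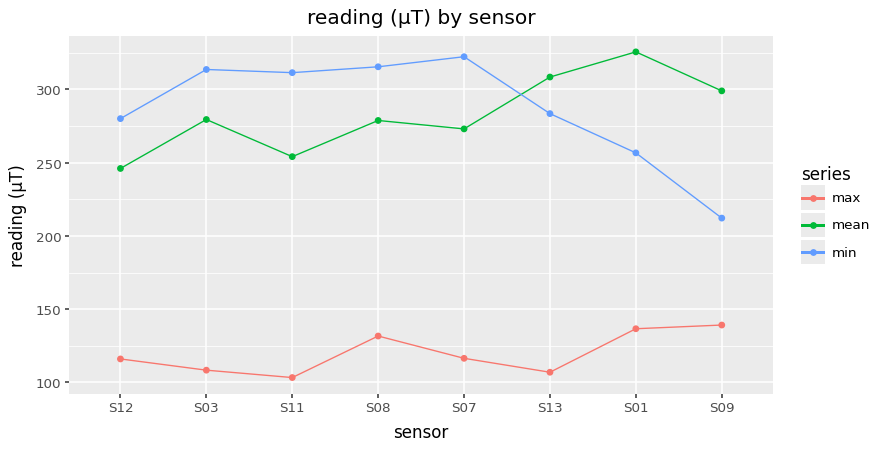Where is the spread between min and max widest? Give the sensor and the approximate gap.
S11, ≈ 220 µT

S11: min ≈ 320, max ≈ 100 → gap ≈ 220. Next-largest (S07) is only ≈ 200.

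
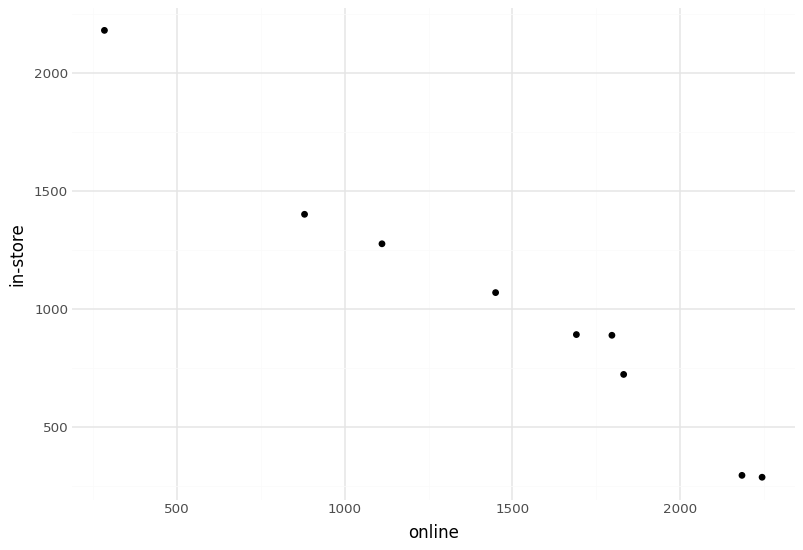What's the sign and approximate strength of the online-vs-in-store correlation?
Points are negatively correlated; strong (|r| ≈ 1.0).

negative, strong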